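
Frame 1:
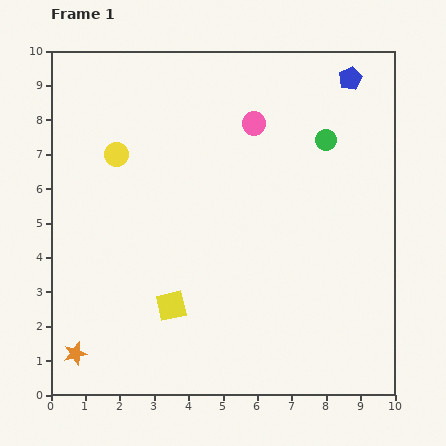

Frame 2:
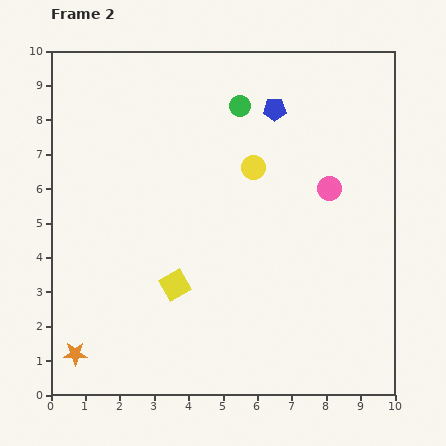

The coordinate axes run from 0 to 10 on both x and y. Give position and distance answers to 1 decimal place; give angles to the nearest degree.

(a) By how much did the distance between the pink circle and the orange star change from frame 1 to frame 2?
+0.3

Distance in frame 1: 8.5. Distance in frame 2: 8.8.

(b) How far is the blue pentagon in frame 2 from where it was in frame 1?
2.4

The blue pentagon moved from (8.7, 9.2) to (6.5, 8.3), a distance of √(2.2² + 0.9²) ≈ 2.4.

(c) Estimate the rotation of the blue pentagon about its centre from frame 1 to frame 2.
27° clockwise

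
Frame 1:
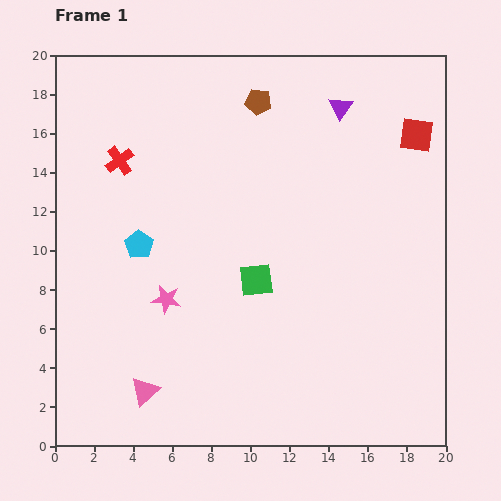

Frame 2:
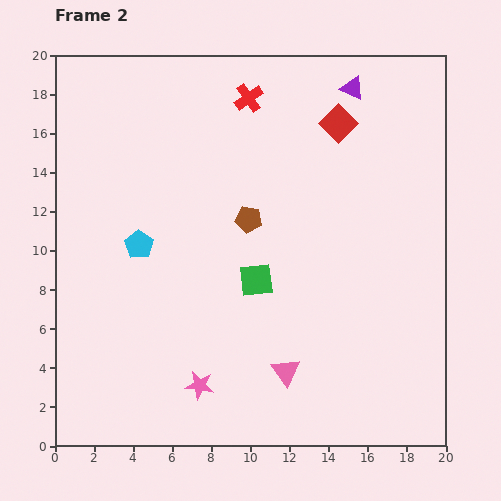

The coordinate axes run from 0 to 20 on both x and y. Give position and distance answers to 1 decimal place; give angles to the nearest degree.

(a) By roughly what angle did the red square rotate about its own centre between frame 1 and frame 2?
38° clockwise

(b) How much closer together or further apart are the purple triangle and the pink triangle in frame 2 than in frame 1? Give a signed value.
-2.7

Distance in frame 1: 17.6. Distance in frame 2: 14.9.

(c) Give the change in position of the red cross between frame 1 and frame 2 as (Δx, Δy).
(6.6, 3.2)

The red cross was at (3.3, 14.6) in frame 1 and (9.9, 17.8) in frame 2.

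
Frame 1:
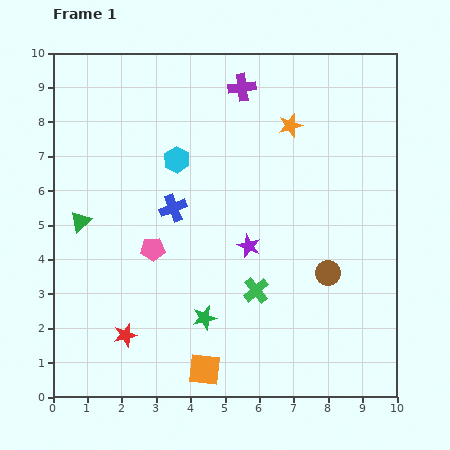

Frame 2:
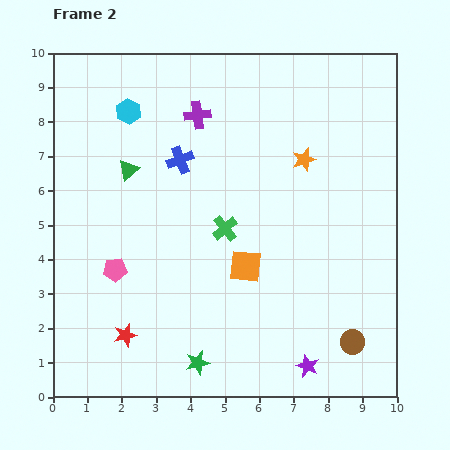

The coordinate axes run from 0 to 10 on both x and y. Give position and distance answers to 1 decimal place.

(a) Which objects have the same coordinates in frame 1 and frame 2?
the red star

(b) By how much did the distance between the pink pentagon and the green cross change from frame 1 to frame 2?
+0.2

Distance in frame 1: 3.2. Distance in frame 2: 3.4.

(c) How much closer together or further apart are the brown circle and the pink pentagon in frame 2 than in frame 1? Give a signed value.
+2.1

Distance in frame 1: 5.1. Distance in frame 2: 7.2.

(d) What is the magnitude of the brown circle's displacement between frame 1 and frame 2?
2.1

The brown circle moved from (8.0, 3.6) to (8.7, 1.6), a distance of √(0.7² + 2.0²) ≈ 2.1.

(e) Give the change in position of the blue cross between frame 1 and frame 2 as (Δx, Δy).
(0.2, 1.4)

The blue cross was at (3.5, 5.5) in frame 1 and (3.7, 6.9) in frame 2.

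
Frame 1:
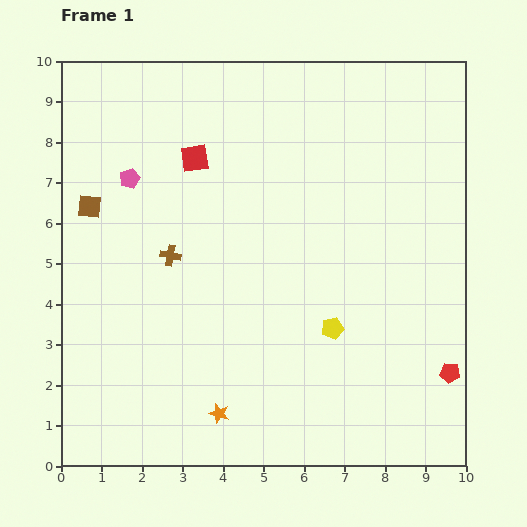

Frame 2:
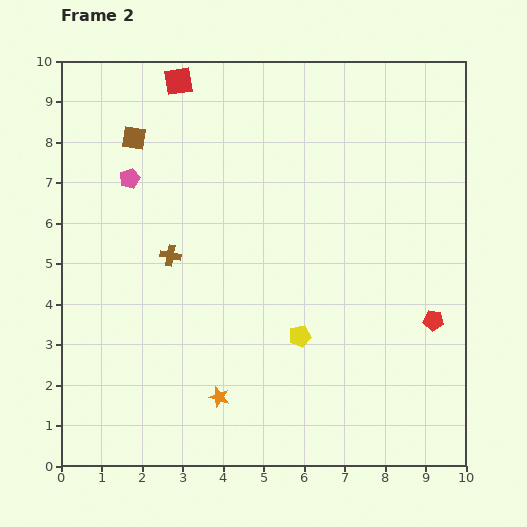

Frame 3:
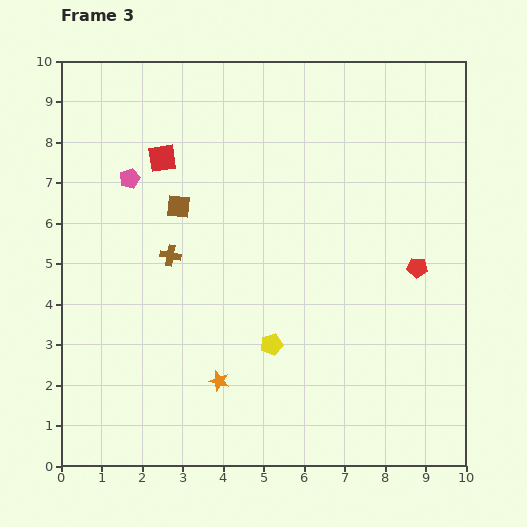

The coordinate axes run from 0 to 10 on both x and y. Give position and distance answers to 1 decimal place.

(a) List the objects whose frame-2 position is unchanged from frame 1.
the brown cross, the pink pentagon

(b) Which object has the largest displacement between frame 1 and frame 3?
the red pentagon

(moved 2.7; next 2.2)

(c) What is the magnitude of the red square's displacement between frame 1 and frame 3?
0.8

The red square moved from (3.3, 7.6) to (2.5, 7.6), a distance of √(0.8² + 0.0²) ≈ 0.8.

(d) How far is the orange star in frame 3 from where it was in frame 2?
0.4

The orange star moved from (3.9, 1.7) to (3.9, 2.1), a distance of √(0.0² + 0.4²) ≈ 0.4.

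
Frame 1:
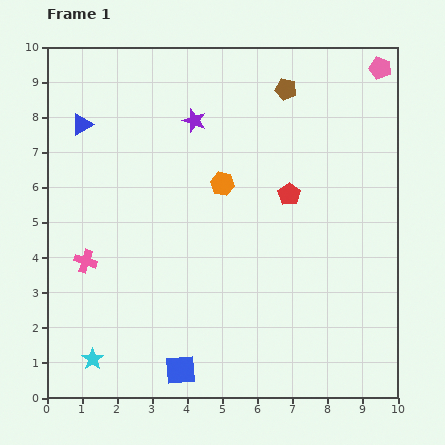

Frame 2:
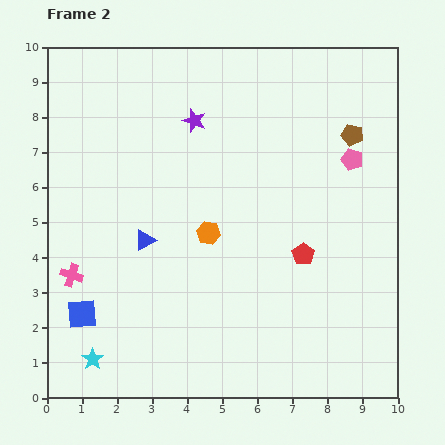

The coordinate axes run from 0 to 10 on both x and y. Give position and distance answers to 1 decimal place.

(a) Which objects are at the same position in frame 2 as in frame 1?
the purple star, the cyan star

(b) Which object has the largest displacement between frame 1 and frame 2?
the blue triangle

(moved 3.8; next 3.2)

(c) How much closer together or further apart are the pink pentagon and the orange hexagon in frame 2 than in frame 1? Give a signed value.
-1.0

Distance in frame 1: 5.6. Distance in frame 2: 4.6.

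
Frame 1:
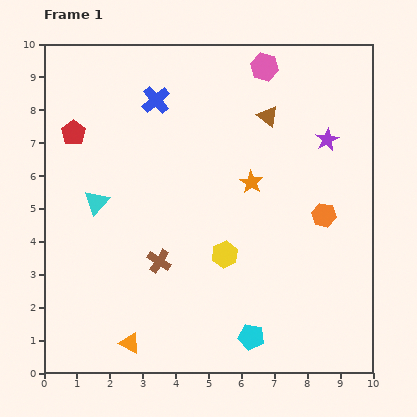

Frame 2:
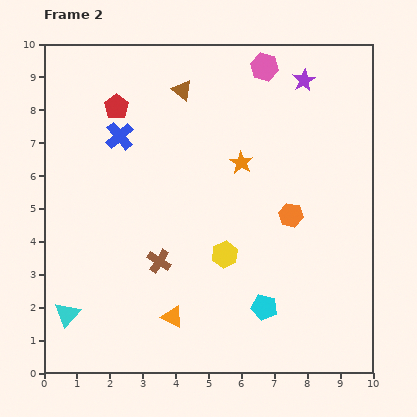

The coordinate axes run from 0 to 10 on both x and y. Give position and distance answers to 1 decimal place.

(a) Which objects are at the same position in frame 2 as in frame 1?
the pink hexagon, the brown cross, the yellow hexagon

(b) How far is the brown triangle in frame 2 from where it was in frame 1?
2.7

The brown triangle moved from (6.8, 7.8) to (4.2, 8.6), a distance of √(2.6² + 0.8²) ≈ 2.7.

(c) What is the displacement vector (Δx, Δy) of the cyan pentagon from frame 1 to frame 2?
(0.4, 0.9)

The cyan pentagon was at (6.3, 1.1) in frame 1 and (6.7, 2.0) in frame 2.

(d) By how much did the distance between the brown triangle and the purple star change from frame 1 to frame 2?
+1.8

Distance in frame 1: 1.9. Distance in frame 2: 3.7.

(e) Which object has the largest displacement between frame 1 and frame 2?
the cyan triangle

(moved 3.5; next 2.7)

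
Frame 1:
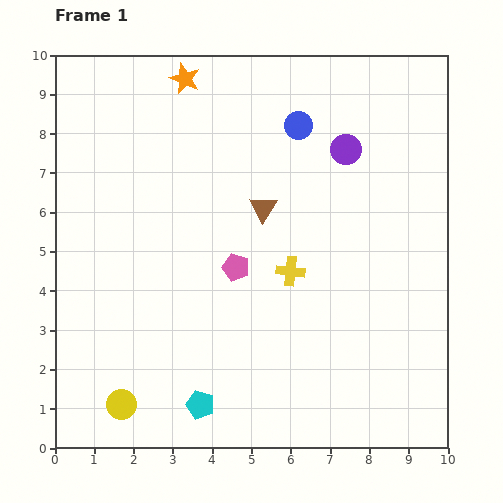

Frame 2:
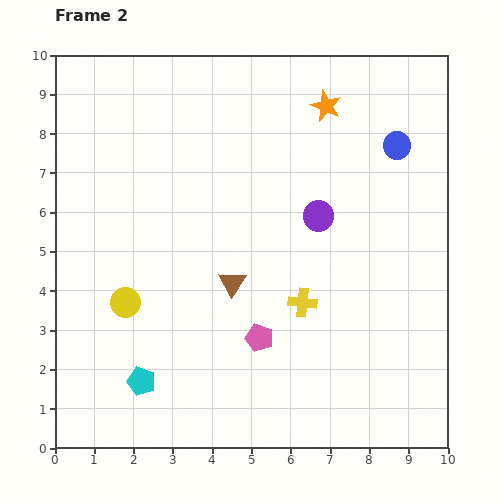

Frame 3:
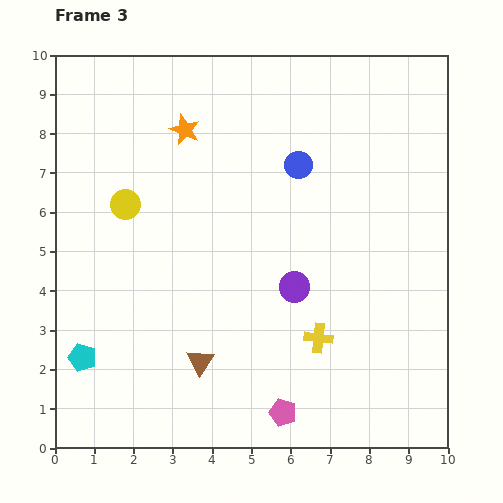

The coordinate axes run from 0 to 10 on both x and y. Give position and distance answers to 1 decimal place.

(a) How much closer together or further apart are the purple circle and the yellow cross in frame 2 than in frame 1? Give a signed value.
-1.2

Distance in frame 1: 3.4. Distance in frame 2: 2.2.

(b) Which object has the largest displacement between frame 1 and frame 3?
the yellow circle

(moved 5.1; next 4.2)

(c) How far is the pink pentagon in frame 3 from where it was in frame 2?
2.0

The pink pentagon moved from (5.2, 2.8) to (5.8, 0.9), a distance of √(0.6² + 1.9²) ≈ 2.0.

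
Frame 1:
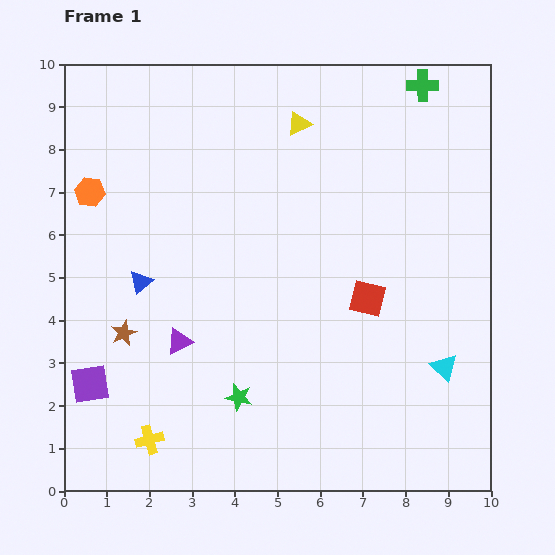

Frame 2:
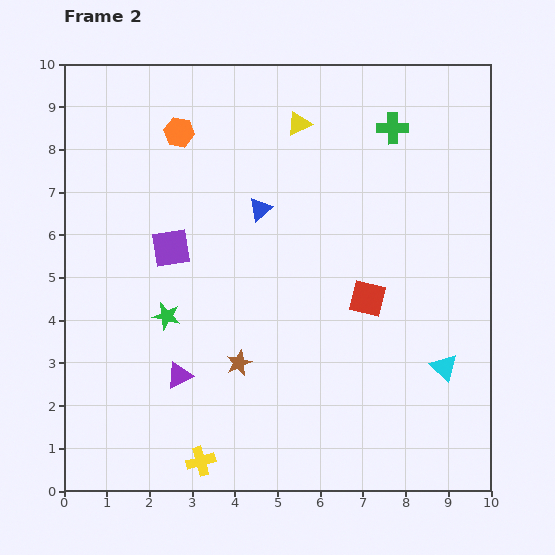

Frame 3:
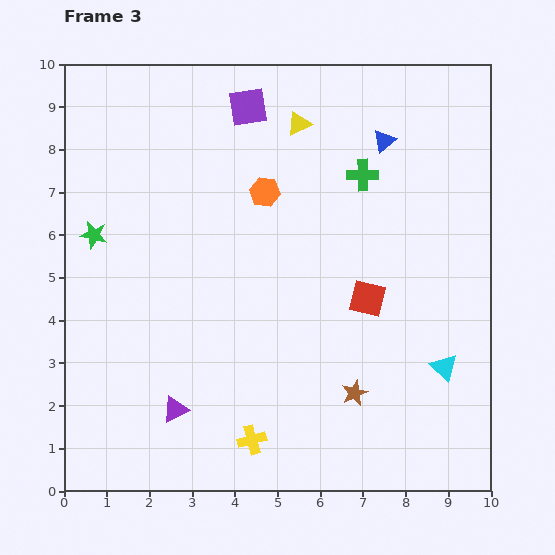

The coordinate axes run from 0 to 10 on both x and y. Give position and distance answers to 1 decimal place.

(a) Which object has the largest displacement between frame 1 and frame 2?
the purple square

(moved 3.7; next 3.3)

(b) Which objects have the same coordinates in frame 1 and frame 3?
the red square, the cyan triangle, the yellow triangle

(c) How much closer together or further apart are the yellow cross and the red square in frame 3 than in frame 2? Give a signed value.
-1.1

Distance in frame 2: 5.4. Distance in frame 3: 4.3.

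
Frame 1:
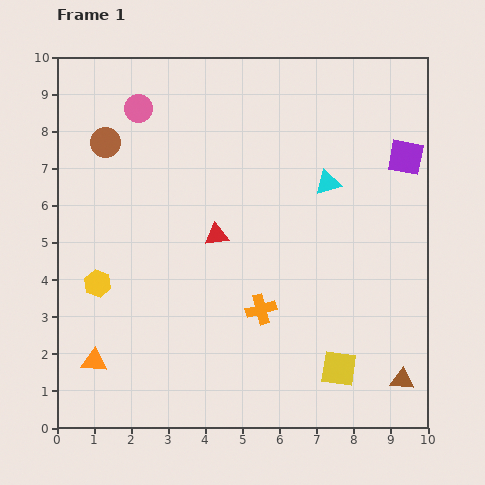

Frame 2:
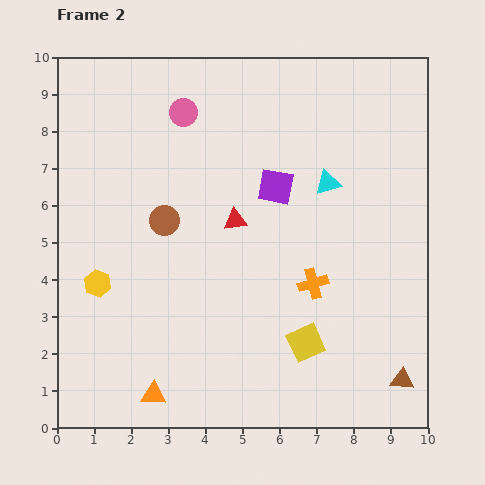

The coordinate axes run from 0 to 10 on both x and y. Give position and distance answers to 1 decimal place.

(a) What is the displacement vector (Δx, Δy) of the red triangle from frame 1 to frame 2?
(0.5, 0.4)

The red triangle was at (4.3, 5.2) in frame 1 and (4.8, 5.6) in frame 2.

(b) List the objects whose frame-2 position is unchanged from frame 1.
the cyan triangle, the brown triangle, the yellow hexagon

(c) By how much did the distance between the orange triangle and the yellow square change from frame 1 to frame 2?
-2.3

Distance in frame 1: 6.6. Distance in frame 2: 4.3.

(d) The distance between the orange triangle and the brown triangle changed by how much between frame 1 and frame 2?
-1.6

Distance in frame 1: 8.3. Distance in frame 2: 6.7.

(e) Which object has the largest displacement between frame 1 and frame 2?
the purple square

(moved 3.6; next 2.6)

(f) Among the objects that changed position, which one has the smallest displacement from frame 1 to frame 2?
the red triangle

(moved 0.6)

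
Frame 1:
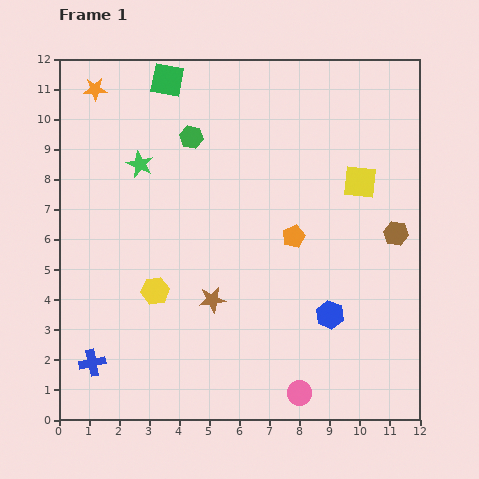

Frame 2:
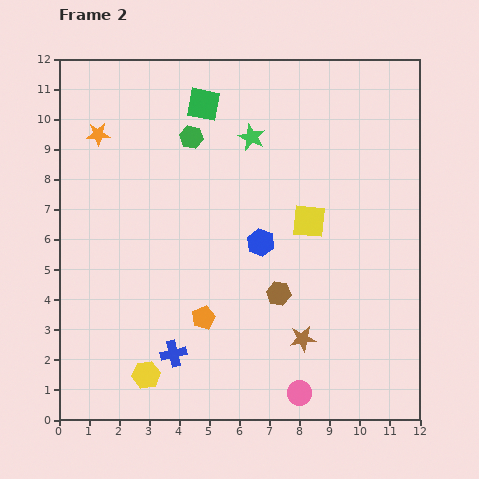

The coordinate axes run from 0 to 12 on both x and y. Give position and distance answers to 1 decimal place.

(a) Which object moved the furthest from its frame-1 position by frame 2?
the brown hexagon

(moved 4.4; next 4.0)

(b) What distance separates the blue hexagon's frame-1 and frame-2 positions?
3.3

The blue hexagon moved from (9.0, 3.5) to (6.7, 5.9), a distance of √(2.3² + 2.4²) ≈ 3.3.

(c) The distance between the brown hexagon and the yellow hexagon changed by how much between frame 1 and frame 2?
-3.0

Distance in frame 1: 8.2. Distance in frame 2: 5.2.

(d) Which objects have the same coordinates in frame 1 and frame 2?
the green hexagon, the pink circle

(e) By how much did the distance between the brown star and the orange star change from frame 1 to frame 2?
+1.6

Distance in frame 1: 8.0. Distance in frame 2: 9.6.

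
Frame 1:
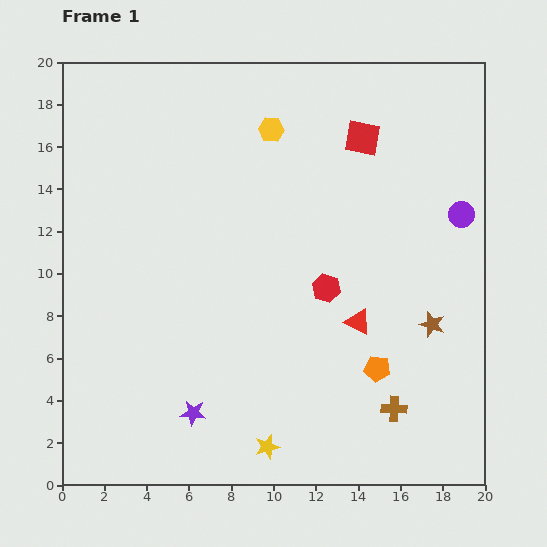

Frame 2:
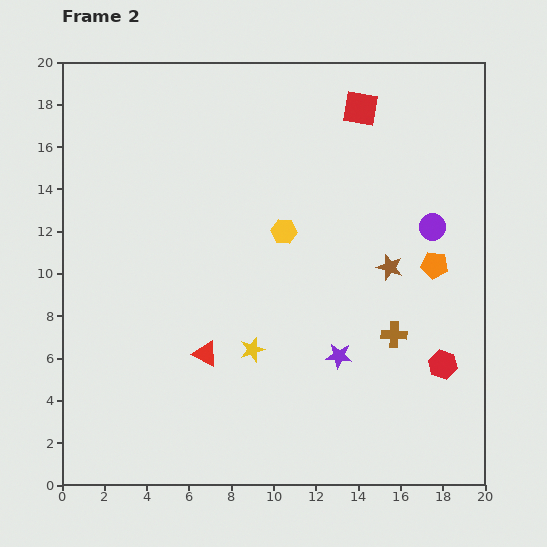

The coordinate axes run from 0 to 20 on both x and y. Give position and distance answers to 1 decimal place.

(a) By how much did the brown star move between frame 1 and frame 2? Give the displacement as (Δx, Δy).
(-2.0, 2.7)

The brown star was at (17.5, 7.6) in frame 1 and (15.5, 10.3) in frame 2.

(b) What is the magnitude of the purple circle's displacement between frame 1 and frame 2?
1.5

The purple circle moved from (18.9, 12.8) to (17.5, 12.2), a distance of √(1.4² + 0.6²) ≈ 1.5.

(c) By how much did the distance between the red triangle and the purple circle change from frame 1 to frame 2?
+5.2

Distance in frame 1: 7.1. Distance in frame 2: 12.3.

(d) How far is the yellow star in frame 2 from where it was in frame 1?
4.7

The yellow star moved from (9.7, 1.8) to (9.0, 6.4), a distance of √(0.7² + 4.6²) ≈ 4.7.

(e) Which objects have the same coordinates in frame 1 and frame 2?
none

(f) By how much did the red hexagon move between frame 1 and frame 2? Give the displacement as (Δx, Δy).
(5.5, -3.6)

The red hexagon was at (12.5, 9.3) in frame 1 and (18.0, 5.7) in frame 2.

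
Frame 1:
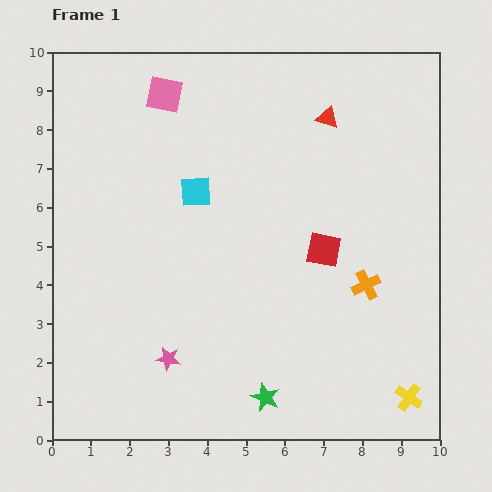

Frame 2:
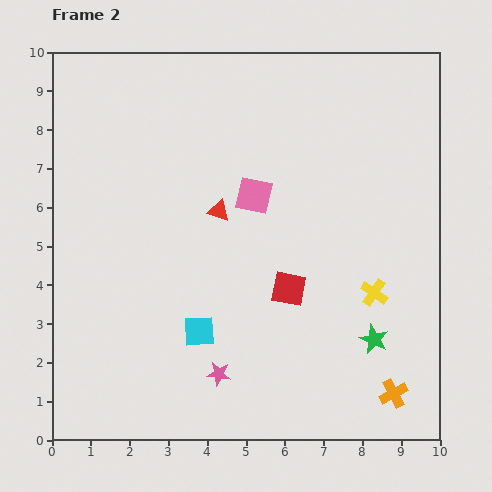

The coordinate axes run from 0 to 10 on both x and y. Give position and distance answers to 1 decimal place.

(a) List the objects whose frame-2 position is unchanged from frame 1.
none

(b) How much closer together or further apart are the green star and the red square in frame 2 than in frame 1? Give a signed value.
-1.5

Distance in frame 1: 4.1. Distance in frame 2: 2.6.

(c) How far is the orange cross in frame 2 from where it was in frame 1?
2.9

The orange cross moved from (8.1, 4.0) to (8.8, 1.2), a distance of √(0.7² + 2.8²) ≈ 2.9.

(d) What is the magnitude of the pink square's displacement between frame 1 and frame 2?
3.5

The pink square moved from (2.9, 8.9) to (5.2, 6.3), a distance of √(2.3² + 2.6²) ≈ 3.5.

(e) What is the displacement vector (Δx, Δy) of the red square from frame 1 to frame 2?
(-0.9, -1.0)

The red square was at (7.0, 4.9) in frame 1 and (6.1, 3.9) in frame 2.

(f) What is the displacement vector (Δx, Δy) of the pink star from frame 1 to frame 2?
(1.3, -0.4)

The pink star was at (3.0, 2.1) in frame 1 and (4.3, 1.7) in frame 2.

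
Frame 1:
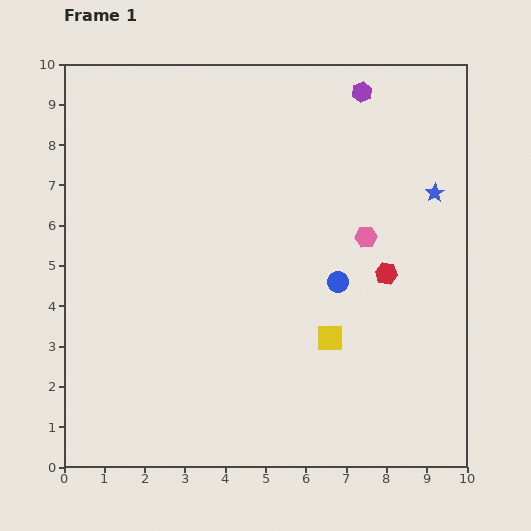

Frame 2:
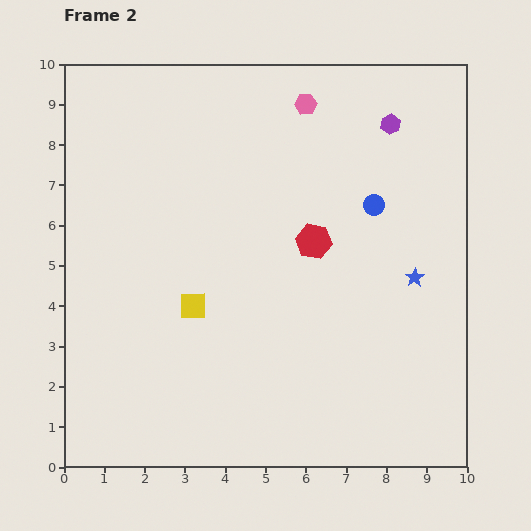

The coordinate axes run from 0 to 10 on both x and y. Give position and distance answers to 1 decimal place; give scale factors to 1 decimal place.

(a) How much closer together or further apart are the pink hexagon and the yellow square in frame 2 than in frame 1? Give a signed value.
+3.0

Distance in frame 1: 2.7. Distance in frame 2: 5.7.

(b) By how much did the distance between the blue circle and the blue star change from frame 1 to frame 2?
-1.2

Distance in frame 1: 3.3. Distance in frame 2: 2.1.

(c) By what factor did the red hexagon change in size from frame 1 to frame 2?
1.6×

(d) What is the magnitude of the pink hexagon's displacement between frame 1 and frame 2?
3.6

The pink hexagon moved from (7.5, 5.7) to (6.0, 9.0), a distance of √(1.5² + 3.3²) ≈ 3.6.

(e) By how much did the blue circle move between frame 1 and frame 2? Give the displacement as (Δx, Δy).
(0.9, 1.9)

The blue circle was at (6.8, 4.6) in frame 1 and (7.7, 6.5) in frame 2.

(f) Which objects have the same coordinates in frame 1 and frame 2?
none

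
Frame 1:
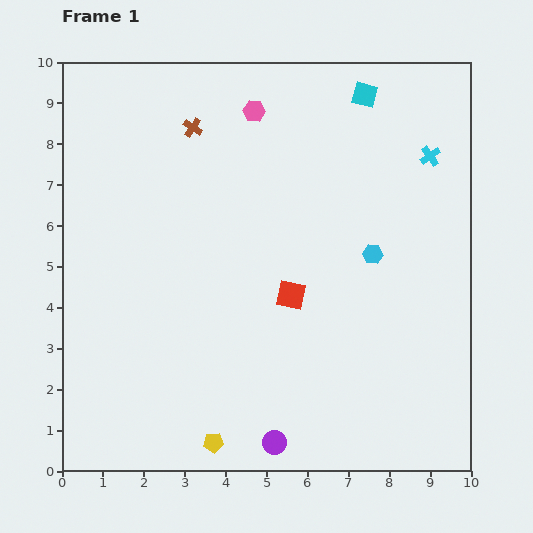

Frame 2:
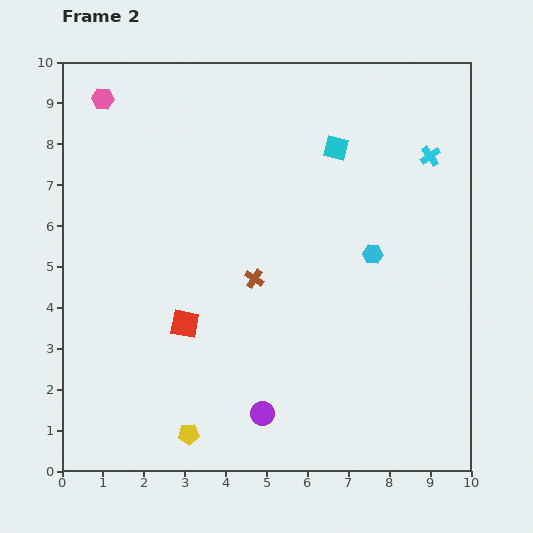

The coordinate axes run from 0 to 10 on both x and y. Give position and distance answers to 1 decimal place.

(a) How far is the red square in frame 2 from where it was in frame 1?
2.7

The red square moved from (5.6, 4.3) to (3.0, 3.6), a distance of √(2.6² + 0.7²) ≈ 2.7.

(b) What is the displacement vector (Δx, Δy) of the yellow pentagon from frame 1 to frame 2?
(-0.6, 0.2)

The yellow pentagon was at (3.7, 0.7) in frame 1 and (3.1, 0.9) in frame 2.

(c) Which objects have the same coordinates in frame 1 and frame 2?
the cyan cross, the cyan hexagon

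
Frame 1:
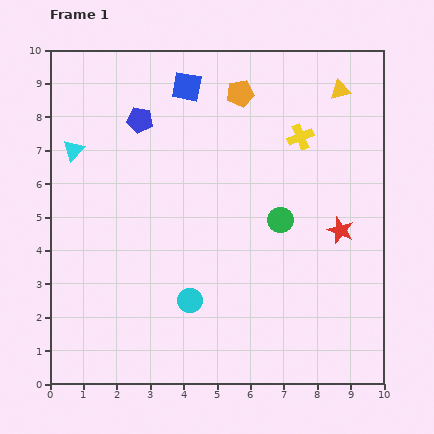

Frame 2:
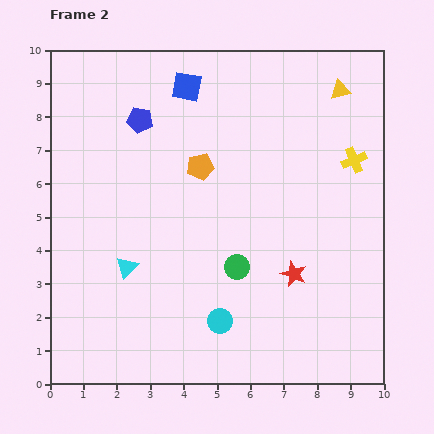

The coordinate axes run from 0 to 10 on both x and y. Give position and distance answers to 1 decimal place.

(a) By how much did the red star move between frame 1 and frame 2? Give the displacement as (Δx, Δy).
(-1.4, -1.3)

The red star was at (8.7, 4.6) in frame 1 and (7.3, 3.3) in frame 2.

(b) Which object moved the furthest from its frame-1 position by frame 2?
the cyan triangle

(moved 3.8; next 2.5)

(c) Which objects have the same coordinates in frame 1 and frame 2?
the blue pentagon, the blue square, the yellow triangle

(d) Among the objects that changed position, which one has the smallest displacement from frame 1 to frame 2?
the cyan circle

(moved 1.1)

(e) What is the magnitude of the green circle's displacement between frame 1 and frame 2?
1.9

The green circle moved from (6.9, 4.9) to (5.6, 3.5), a distance of √(1.3² + 1.4²) ≈ 1.9.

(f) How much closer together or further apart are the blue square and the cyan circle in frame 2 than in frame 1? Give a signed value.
+0.7

Distance in frame 1: 6.4. Distance in frame 2: 7.1.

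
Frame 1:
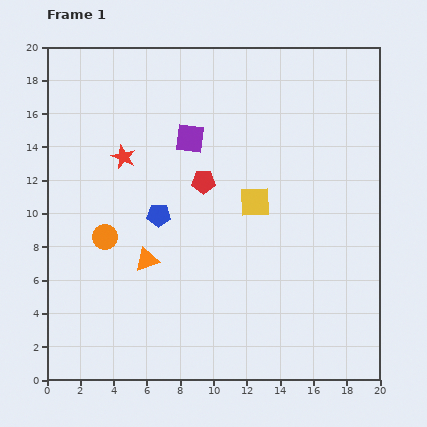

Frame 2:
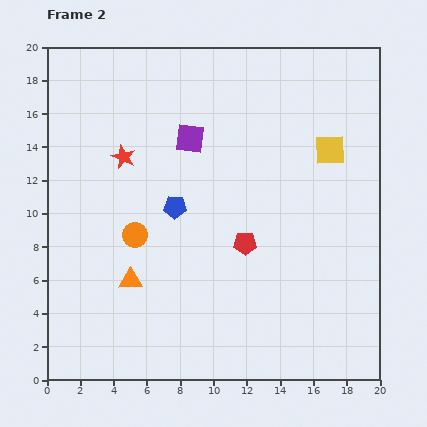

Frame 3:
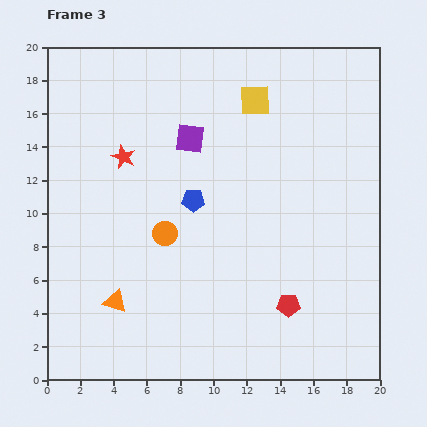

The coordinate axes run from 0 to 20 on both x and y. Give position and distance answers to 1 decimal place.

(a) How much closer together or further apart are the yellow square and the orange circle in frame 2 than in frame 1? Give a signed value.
+3.6

Distance in frame 1: 9.2. Distance in frame 2: 12.8.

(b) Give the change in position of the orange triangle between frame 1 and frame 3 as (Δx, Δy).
(-1.9, -2.5)

The orange triangle was at (6.0, 7.2) in frame 1 and (4.1, 4.7) in frame 3.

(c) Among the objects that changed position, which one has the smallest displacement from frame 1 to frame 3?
the blue pentagon

(moved 2.3)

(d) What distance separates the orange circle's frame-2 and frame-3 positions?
1.8

The orange circle moved from (5.3, 8.7) to (7.1, 8.8), a distance of √(1.8² + 0.1²) ≈ 1.8.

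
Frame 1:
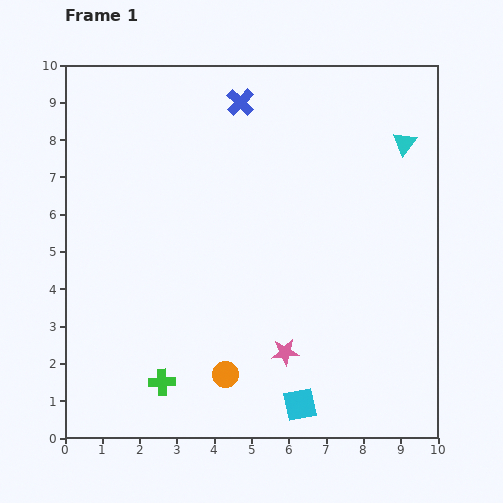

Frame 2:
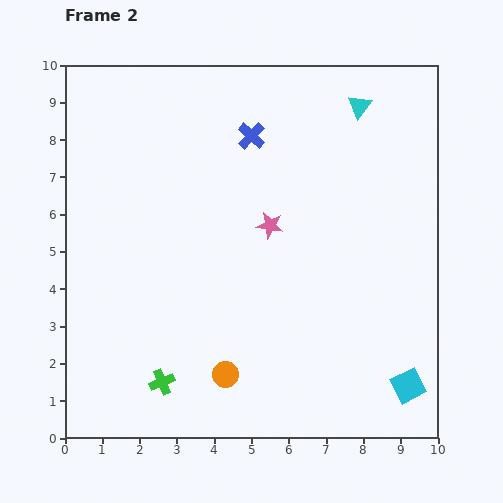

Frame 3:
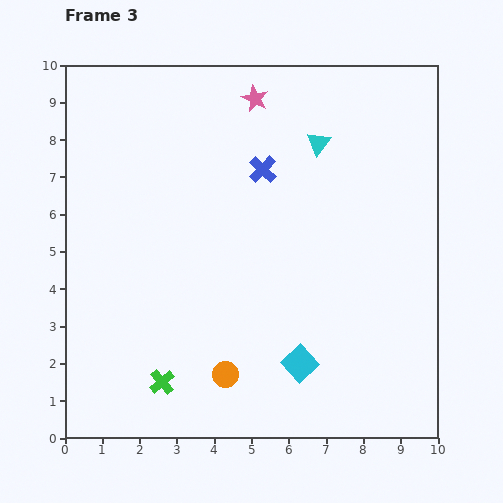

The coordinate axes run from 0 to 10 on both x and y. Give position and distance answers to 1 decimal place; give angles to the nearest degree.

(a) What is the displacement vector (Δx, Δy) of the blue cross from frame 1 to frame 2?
(0.3, -0.9)

The blue cross was at (4.7, 9.0) in frame 1 and (5.0, 8.1) in frame 2.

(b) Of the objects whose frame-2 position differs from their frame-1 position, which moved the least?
the blue cross

(moved 0.9)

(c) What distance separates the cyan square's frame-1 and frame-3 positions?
1.1

The cyan square moved from (6.3, 0.9) to (6.3, 2.0), a distance of √(0.0² + 1.1²) ≈ 1.1.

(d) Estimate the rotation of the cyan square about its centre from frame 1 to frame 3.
31° counter-clockwise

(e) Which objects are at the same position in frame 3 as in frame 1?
the orange circle, the green cross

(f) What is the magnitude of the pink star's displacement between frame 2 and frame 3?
3.4

The pink star moved from (5.5, 5.7) to (5.1, 9.1), a distance of √(0.4² + 3.4²) ≈ 3.4.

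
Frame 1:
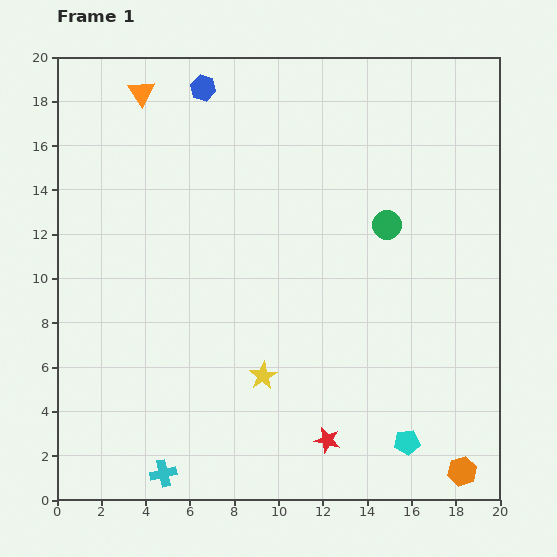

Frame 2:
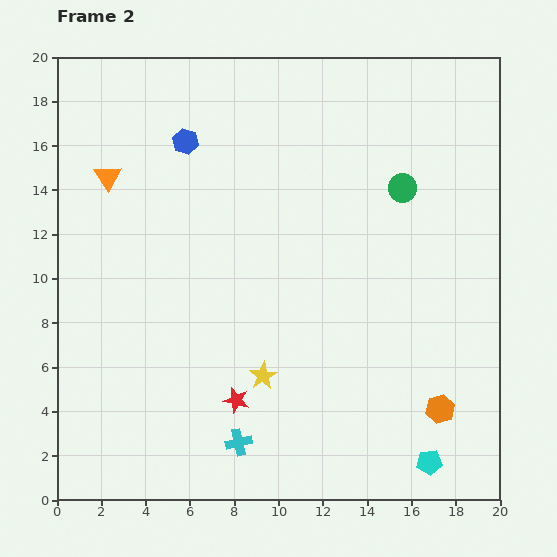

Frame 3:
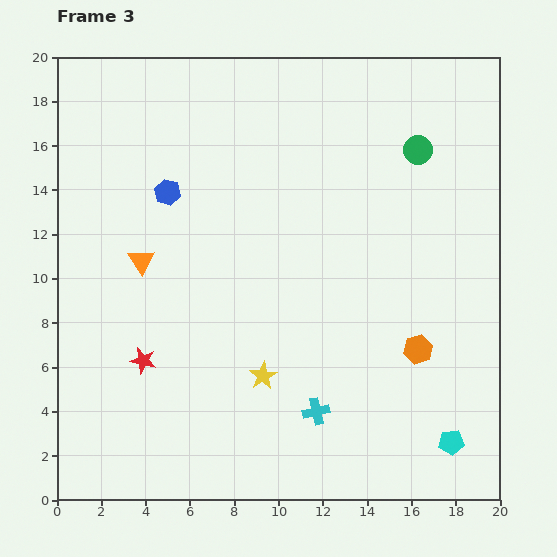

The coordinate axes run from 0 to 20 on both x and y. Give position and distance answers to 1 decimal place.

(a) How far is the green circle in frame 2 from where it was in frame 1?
1.8

The green circle moved from (14.9, 12.4) to (15.6, 14.1), a distance of √(0.7² + 1.7²) ≈ 1.8.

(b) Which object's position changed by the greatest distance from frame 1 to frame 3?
the red star

(moved 9.0; next 7.6)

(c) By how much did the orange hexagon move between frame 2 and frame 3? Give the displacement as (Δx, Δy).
(-1.0, 2.7)

The orange hexagon was at (17.3, 4.1) in frame 2 and (16.3, 6.8) in frame 3.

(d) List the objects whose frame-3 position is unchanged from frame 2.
the yellow star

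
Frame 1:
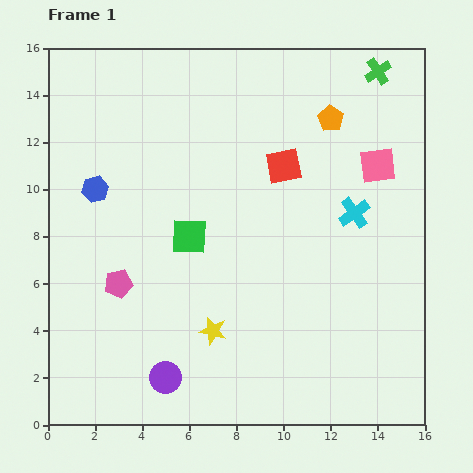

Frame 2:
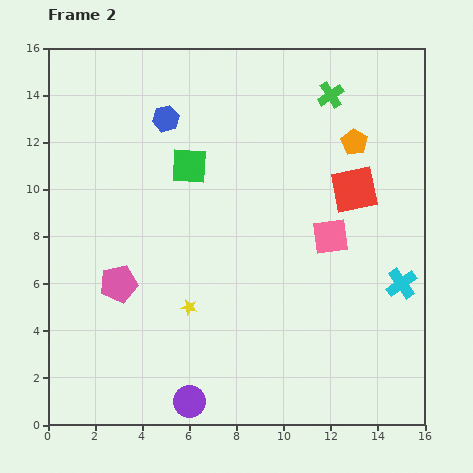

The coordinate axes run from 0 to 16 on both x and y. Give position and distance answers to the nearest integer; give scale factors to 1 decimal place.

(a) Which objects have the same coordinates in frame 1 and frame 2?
the pink pentagon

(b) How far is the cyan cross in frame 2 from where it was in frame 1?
4

The cyan cross moved from (13, 9) to (15, 6), a distance of √(2² + 3²) ≈ 4.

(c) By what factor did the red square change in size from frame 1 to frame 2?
1.3×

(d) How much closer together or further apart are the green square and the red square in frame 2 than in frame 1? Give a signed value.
+2

Distance in frame 1: 5. Distance in frame 2: 7.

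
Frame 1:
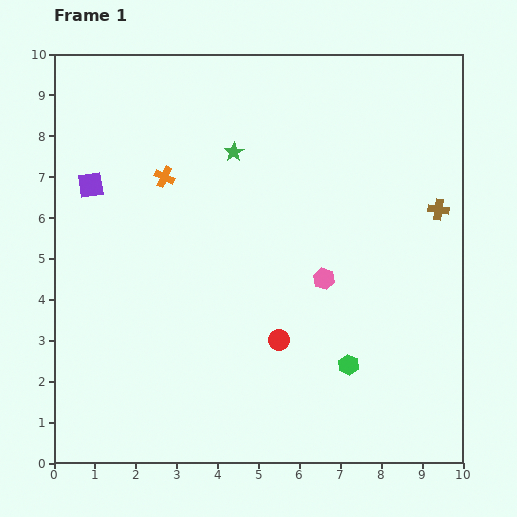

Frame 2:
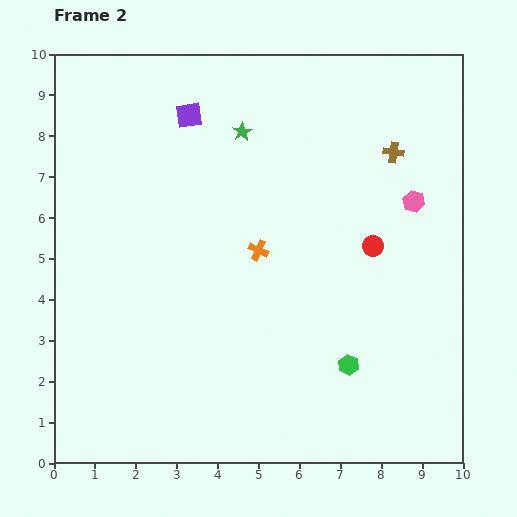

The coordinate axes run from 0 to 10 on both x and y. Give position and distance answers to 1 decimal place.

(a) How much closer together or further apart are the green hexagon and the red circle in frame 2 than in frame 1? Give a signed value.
+1.2

Distance in frame 1: 1.8. Distance in frame 2: 3.0.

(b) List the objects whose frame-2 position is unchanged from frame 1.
the green hexagon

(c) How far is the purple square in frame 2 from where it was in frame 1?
2.9

The purple square moved from (0.9, 6.8) to (3.3, 8.5), a distance of √(2.4² + 1.7²) ≈ 2.9.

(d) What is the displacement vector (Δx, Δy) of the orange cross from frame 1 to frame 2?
(2.3, -1.8)

The orange cross was at (2.7, 7.0) in frame 1 and (5.0, 5.2) in frame 2.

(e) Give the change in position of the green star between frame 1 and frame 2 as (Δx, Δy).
(0.2, 0.5)

The green star was at (4.4, 7.6) in frame 1 and (4.6, 8.1) in frame 2.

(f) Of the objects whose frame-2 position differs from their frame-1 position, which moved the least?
the green star

(moved 0.5)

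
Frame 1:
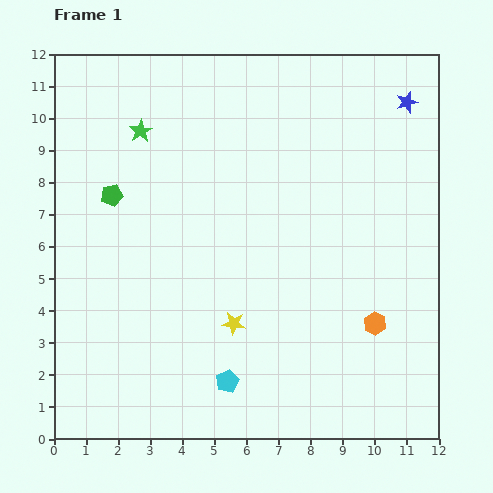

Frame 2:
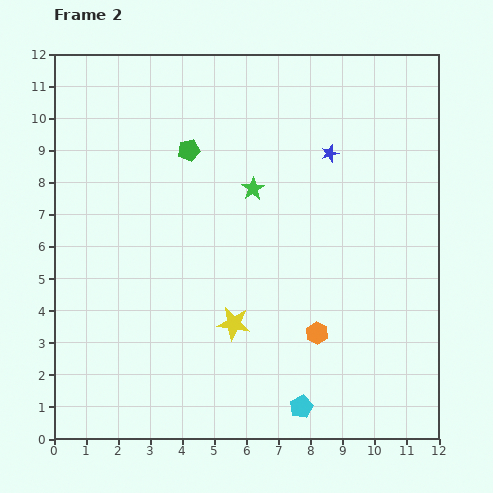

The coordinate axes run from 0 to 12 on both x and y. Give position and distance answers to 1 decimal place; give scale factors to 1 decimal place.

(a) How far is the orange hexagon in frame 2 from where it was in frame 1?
1.8

The orange hexagon moved from (10.0, 3.6) to (8.2, 3.3), a distance of √(1.8² + 0.3²) ≈ 1.8.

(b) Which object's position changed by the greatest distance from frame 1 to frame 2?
the green star

(moved 3.9; next 2.9)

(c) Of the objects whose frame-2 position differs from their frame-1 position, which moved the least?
the orange hexagon

(moved 1.8)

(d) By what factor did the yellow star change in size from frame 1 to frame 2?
1.4×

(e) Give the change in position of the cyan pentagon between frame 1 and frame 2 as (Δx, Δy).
(2.3, -0.8)

The cyan pentagon was at (5.4, 1.8) in frame 1 and (7.7, 1.0) in frame 2.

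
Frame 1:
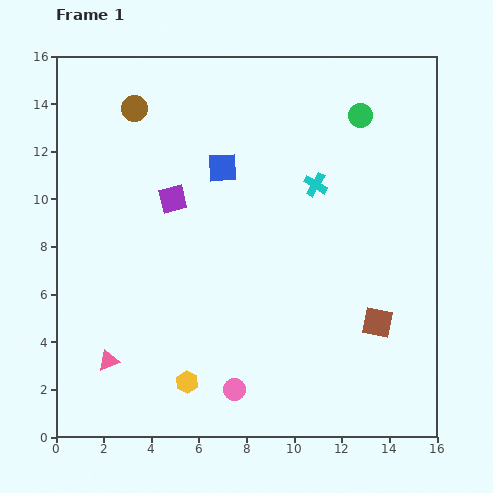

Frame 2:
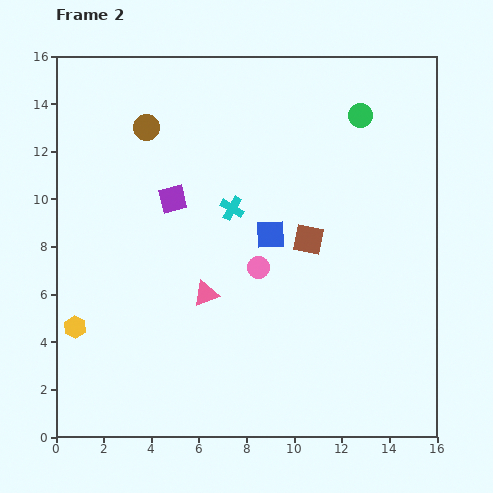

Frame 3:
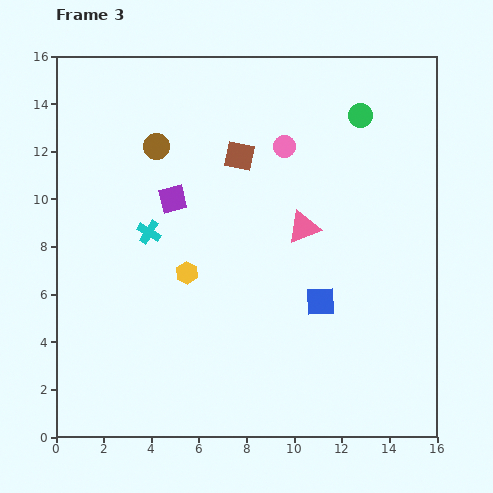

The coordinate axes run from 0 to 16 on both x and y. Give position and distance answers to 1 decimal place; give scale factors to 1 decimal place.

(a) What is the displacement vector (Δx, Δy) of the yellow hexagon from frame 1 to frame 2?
(-4.7, 2.3)

The yellow hexagon was at (5.5, 2.3) in frame 1 and (0.8, 4.6) in frame 2.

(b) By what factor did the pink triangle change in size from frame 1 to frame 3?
1.6×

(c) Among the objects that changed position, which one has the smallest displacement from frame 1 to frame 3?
the brown circle

(moved 1.8)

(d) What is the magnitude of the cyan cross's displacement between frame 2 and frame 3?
3.6

The cyan cross moved from (7.4, 9.6) to (3.9, 8.6), a distance of √(3.5² + 1.0²) ≈ 3.6.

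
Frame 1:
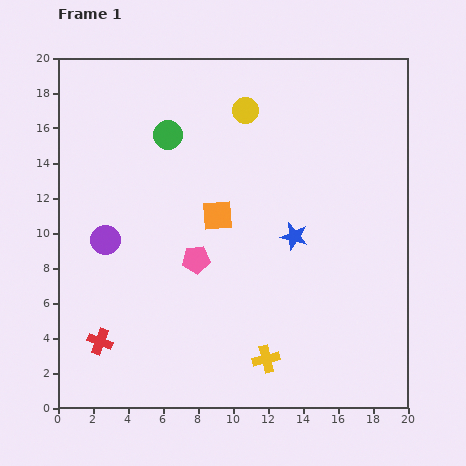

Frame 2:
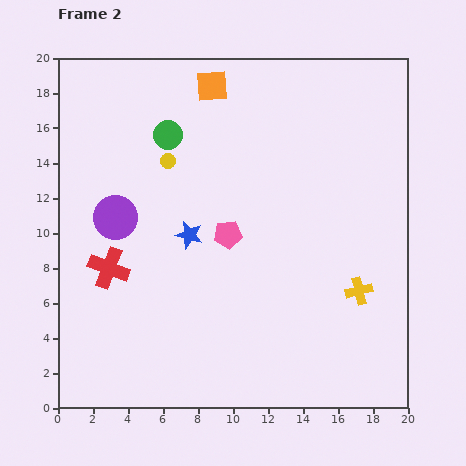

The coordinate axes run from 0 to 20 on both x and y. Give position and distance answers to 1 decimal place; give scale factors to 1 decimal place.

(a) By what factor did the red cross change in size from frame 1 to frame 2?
1.6×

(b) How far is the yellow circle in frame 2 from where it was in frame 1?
5.3

The yellow circle moved from (10.7, 17.0) to (6.3, 14.1), a distance of √(4.4² + 2.9²) ≈ 5.3.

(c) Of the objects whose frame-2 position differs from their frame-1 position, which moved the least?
the purple circle

(moved 1.4)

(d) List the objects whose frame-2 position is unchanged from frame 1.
the green circle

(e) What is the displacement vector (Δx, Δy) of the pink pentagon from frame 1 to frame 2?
(1.8, 1.4)

The pink pentagon was at (7.9, 8.5) in frame 1 and (9.7, 9.9) in frame 2.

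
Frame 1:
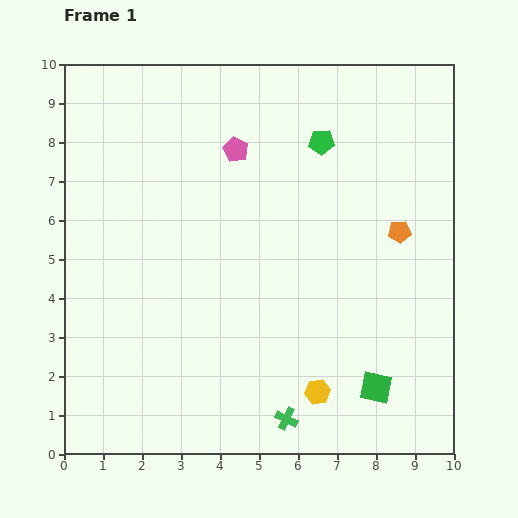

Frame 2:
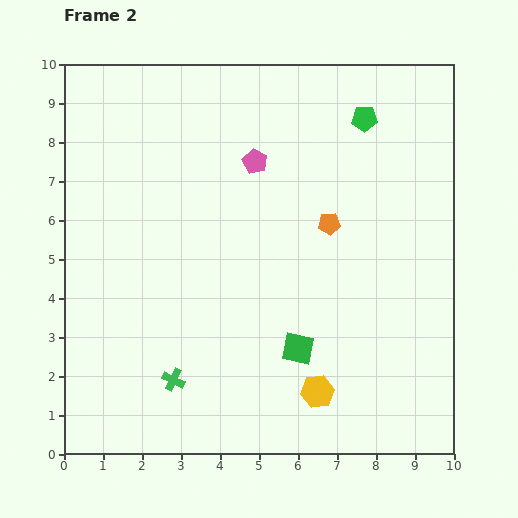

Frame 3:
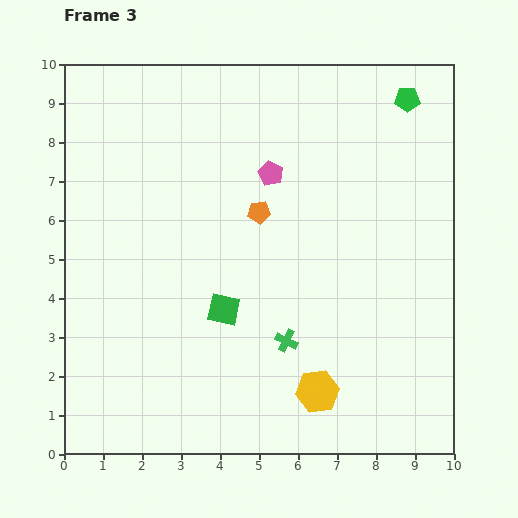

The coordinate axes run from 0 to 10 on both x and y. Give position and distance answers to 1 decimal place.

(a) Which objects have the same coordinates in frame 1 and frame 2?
the yellow hexagon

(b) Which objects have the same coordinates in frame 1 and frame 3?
the yellow hexagon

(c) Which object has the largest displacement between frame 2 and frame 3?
the green cross

(moved 3.1; next 2.1)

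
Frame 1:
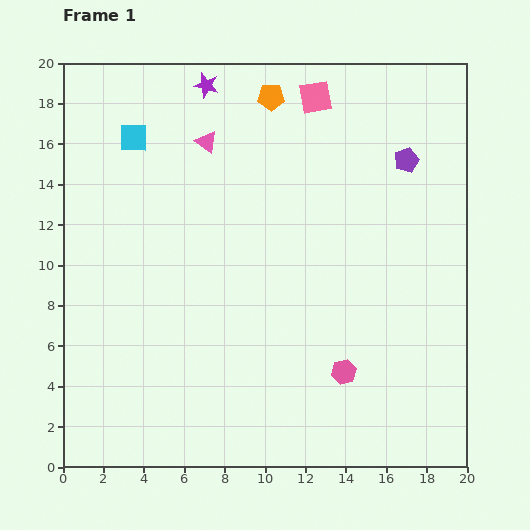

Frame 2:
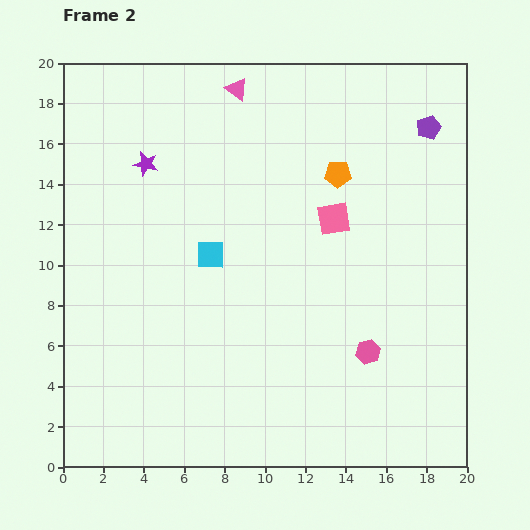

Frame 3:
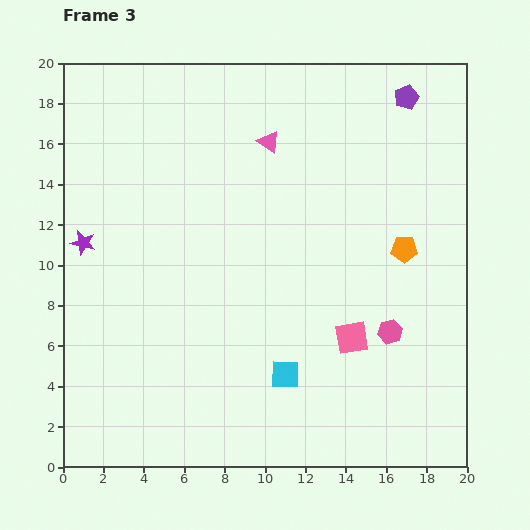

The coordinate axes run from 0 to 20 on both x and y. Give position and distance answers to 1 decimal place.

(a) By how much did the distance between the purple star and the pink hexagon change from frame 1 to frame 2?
-1.3

Distance in frame 1: 15.7. Distance in frame 2: 14.4.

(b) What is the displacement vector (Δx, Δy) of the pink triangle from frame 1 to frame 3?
(3.1, 0.0)

The pink triangle was at (7.1, 16.1) in frame 1 and (10.2, 16.1) in frame 3.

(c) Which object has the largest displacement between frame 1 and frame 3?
the cyan square

(moved 13.9; next 12.0)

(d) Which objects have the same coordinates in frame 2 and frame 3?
none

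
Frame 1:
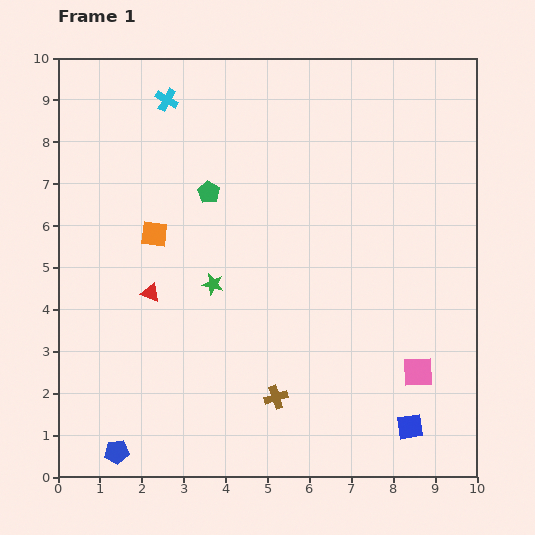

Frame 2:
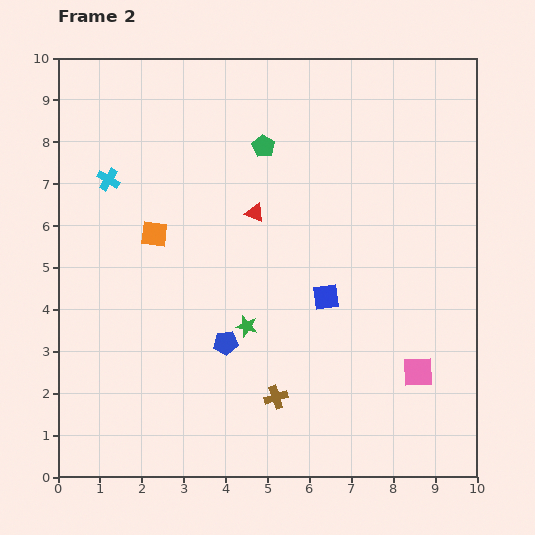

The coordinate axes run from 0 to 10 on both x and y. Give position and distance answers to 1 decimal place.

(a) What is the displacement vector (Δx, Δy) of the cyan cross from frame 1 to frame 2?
(-1.4, -1.9)

The cyan cross was at (2.6, 9.0) in frame 1 and (1.2, 7.1) in frame 2.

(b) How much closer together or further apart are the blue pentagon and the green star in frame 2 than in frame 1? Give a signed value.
-4.0

Distance in frame 1: 4.6. Distance in frame 2: 0.6.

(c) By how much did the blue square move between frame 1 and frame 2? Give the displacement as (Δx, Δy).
(-2.0, 3.1)

The blue square was at (8.4, 1.2) in frame 1 and (6.4, 4.3) in frame 2.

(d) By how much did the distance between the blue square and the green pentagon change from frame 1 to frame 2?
-3.5

Distance in frame 1: 7.4. Distance in frame 2: 3.9.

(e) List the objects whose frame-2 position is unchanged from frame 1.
the orange square, the pink square, the brown cross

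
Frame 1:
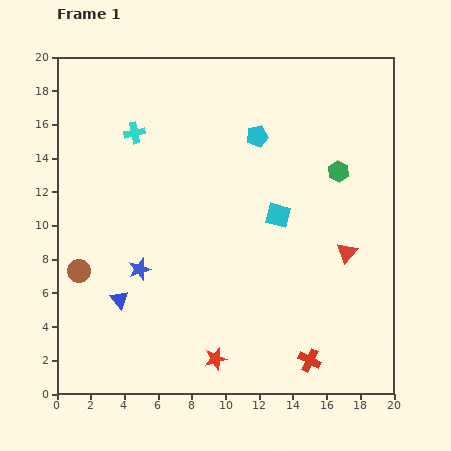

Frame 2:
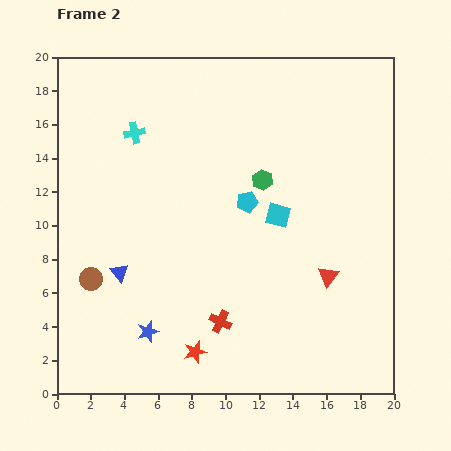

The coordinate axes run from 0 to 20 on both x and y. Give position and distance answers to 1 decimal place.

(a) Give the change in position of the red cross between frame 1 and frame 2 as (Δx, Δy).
(-5.3, 2.3)

The red cross was at (15.0, 2.0) in frame 1 and (9.7, 4.3) in frame 2.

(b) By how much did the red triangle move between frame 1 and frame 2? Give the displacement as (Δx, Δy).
(-1.1, -1.4)

The red triangle was at (17.2, 8.4) in frame 1 and (16.1, 7.0) in frame 2.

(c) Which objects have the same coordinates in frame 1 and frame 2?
the cyan square, the cyan cross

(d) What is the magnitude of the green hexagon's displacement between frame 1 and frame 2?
4.5

The green hexagon moved from (16.7, 13.2) to (12.2, 12.7), a distance of √(4.5² + 0.5²) ≈ 4.5.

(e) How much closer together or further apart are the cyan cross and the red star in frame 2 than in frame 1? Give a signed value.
-0.7

Distance in frame 1: 14.2. Distance in frame 2: 13.5.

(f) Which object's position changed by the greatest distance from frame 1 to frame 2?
the red cross

(moved 5.8; next 4.5)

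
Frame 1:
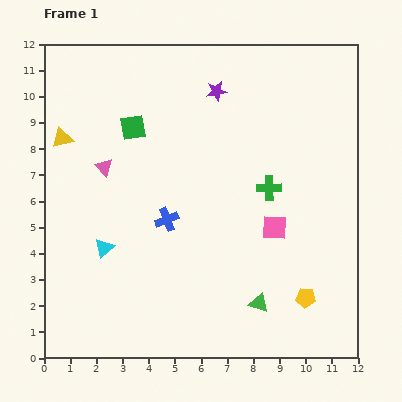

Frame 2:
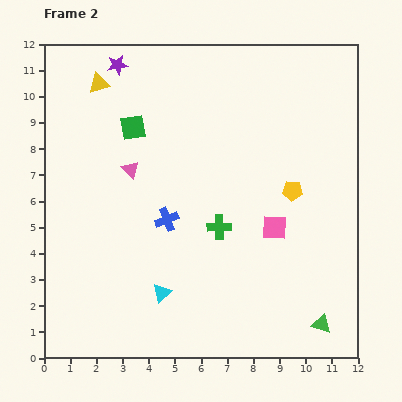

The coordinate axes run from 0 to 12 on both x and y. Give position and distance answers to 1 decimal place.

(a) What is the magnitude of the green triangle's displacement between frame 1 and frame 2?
2.5

The green triangle moved from (8.2, 2.1) to (10.6, 1.3), a distance of √(2.4² + 0.8²) ≈ 2.5.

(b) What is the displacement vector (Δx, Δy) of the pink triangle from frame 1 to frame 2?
(1.0, -0.1)

The pink triangle was at (2.3, 7.3) in frame 1 and (3.3, 7.2) in frame 2.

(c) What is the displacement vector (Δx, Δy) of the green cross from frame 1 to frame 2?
(-1.9, -1.5)

The green cross was at (8.6, 6.5) in frame 1 and (6.7, 5.0) in frame 2.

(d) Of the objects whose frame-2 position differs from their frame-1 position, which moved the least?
the pink triangle

(moved 1.0)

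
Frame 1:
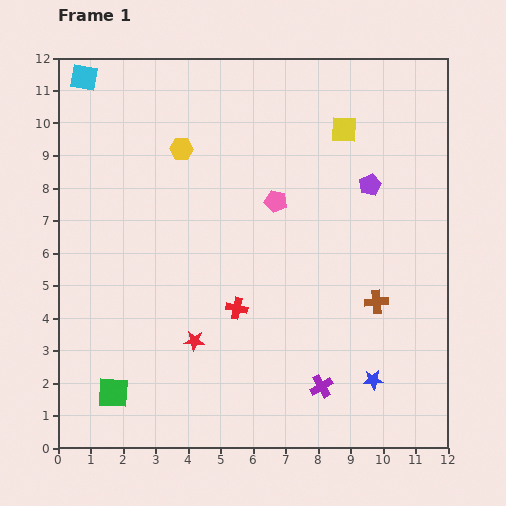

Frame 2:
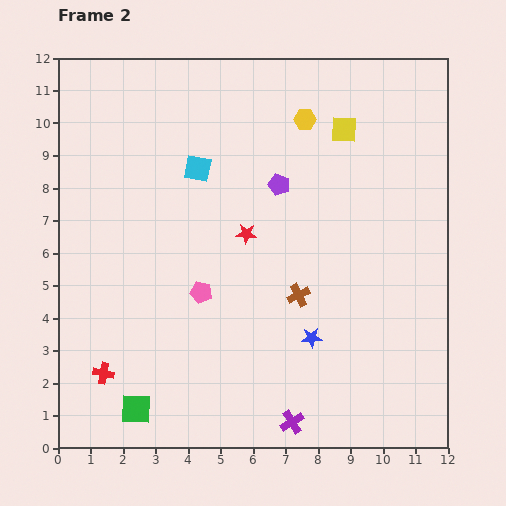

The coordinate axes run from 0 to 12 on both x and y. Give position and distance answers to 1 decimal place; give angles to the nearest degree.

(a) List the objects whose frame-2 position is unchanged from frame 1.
the yellow square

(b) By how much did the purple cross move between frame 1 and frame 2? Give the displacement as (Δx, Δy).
(-0.9, -1.1)

The purple cross was at (8.1, 1.9) in frame 1 and (7.2, 0.8) in frame 2.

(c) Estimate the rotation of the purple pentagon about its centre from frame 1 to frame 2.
27° counter-clockwise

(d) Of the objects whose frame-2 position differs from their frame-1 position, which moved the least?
the green square

(moved 0.9)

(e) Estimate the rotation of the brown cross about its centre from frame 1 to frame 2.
21° counter-clockwise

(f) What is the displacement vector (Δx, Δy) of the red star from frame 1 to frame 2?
(1.6, 3.3)

The red star was at (4.2, 3.3) in frame 1 and (5.8, 6.6) in frame 2.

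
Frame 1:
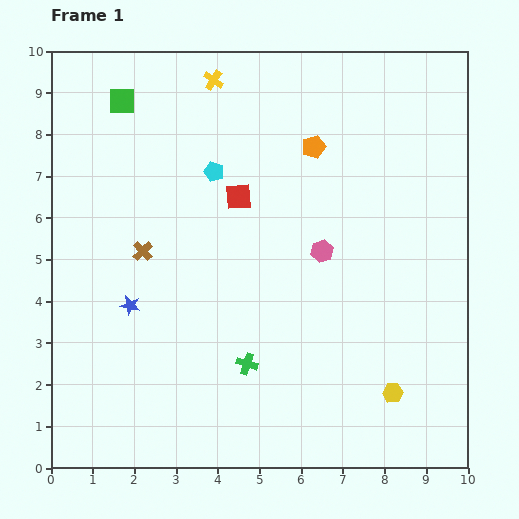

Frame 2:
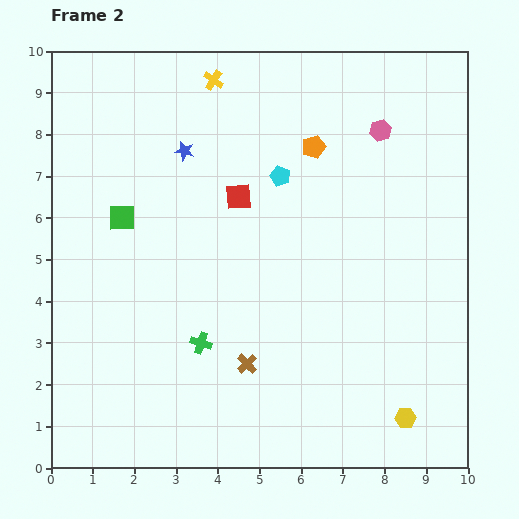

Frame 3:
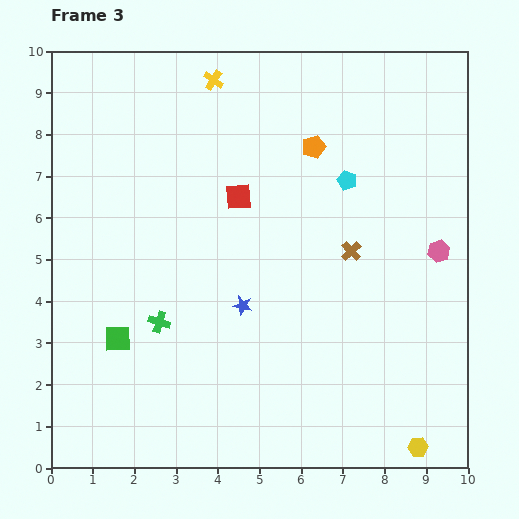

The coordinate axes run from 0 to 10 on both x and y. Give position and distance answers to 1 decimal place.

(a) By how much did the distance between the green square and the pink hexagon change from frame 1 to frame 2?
+0.5

Distance in frame 1: 6.0. Distance in frame 2: 6.5.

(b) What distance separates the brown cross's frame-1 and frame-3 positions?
5.0

The brown cross moved from (2.2, 5.2) to (7.2, 5.2), a distance of √(5.0² + 0.0²) ≈ 5.0.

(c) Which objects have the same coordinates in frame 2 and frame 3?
the yellow cross, the red square, the orange pentagon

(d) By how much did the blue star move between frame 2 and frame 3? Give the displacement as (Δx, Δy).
(1.4, -3.7)

The blue star was at (3.2, 7.6) in frame 2 and (4.6, 3.9) in frame 3.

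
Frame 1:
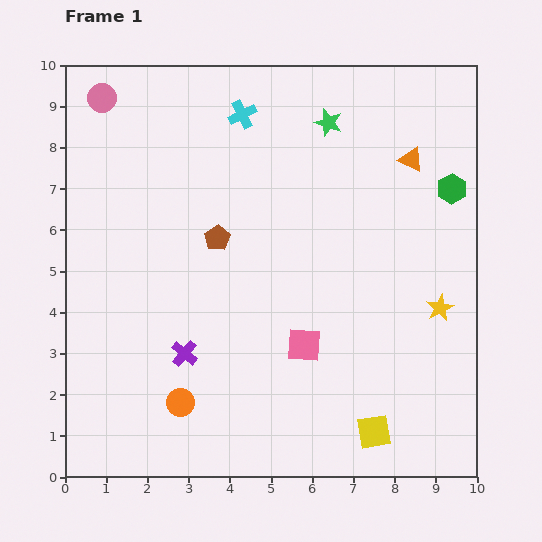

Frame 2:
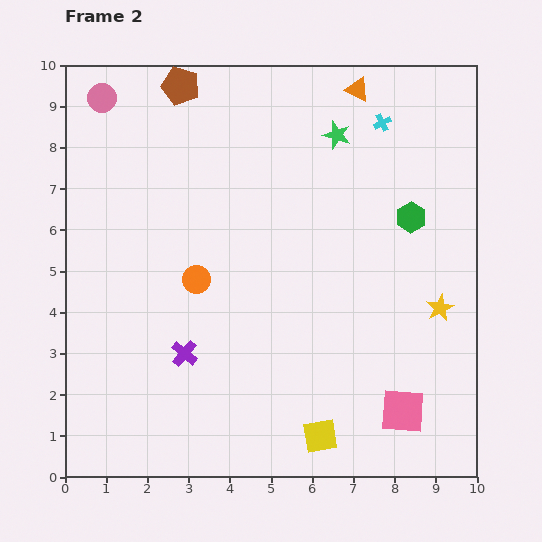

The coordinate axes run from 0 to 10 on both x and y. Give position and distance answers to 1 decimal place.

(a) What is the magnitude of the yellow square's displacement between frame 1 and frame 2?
1.3

The yellow square moved from (7.5, 1.1) to (6.2, 1.0), a distance of √(1.3² + 0.1²) ≈ 1.3.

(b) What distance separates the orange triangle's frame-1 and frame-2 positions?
2.1

The orange triangle moved from (8.4, 7.7) to (7.1, 9.4), a distance of √(1.3² + 1.7²) ≈ 2.1.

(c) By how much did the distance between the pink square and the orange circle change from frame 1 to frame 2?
+2.6

Distance in frame 1: 3.3. Distance in frame 2: 5.9.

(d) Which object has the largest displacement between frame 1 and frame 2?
the brown pentagon

(moved 3.8; next 3.4)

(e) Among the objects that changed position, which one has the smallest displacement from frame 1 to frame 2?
the green star

(moved 0.4)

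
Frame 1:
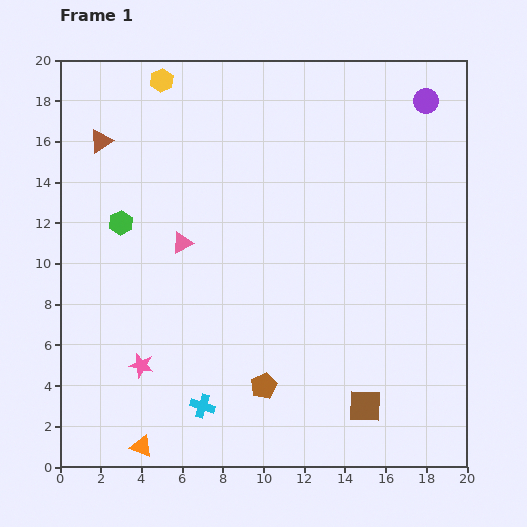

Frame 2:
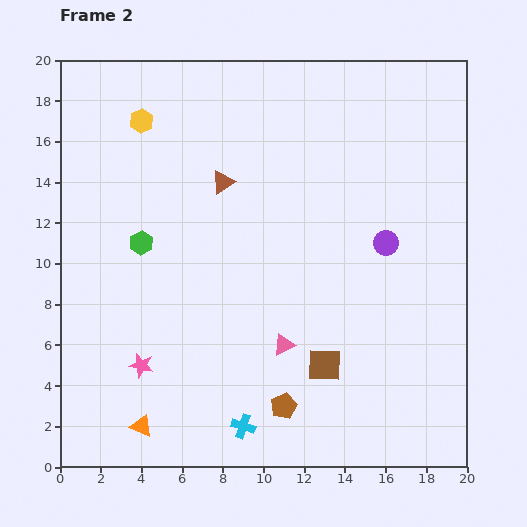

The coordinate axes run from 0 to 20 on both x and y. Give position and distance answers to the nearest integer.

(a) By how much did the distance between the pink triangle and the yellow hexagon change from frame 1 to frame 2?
+5

Distance in frame 1: 8. Distance in frame 2: 13.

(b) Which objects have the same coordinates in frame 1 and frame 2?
the pink star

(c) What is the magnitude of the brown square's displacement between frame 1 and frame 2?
3

The brown square moved from (15, 3) to (13, 5), a distance of √(2² + 2²) ≈ 3.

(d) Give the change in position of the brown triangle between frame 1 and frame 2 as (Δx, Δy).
(6, -2)

The brown triangle was at (2, 16) in frame 1 and (8, 14) in frame 2.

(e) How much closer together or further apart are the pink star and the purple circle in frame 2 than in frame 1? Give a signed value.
-6

Distance in frame 1: 19. Distance in frame 2: 13.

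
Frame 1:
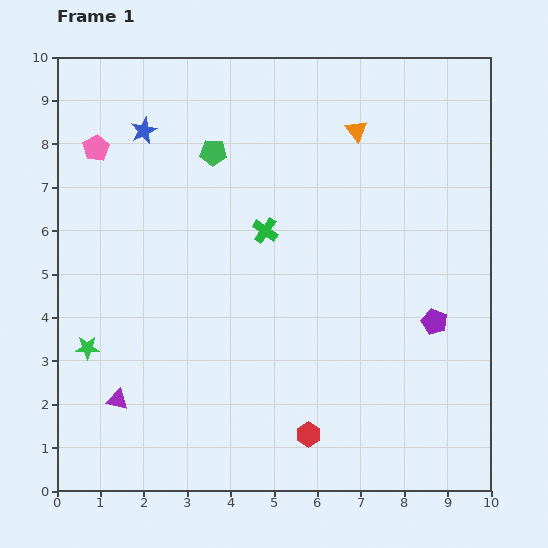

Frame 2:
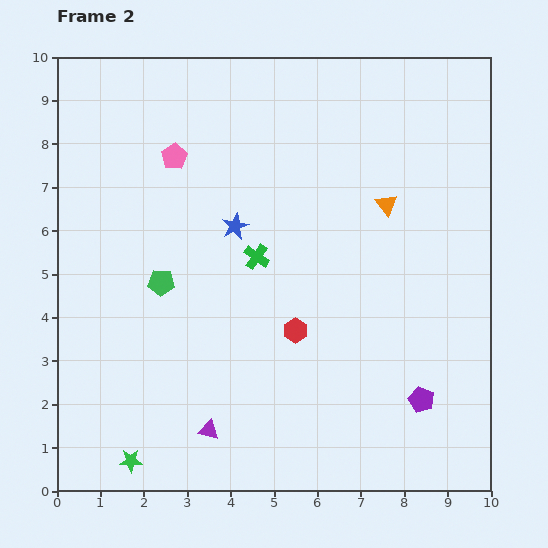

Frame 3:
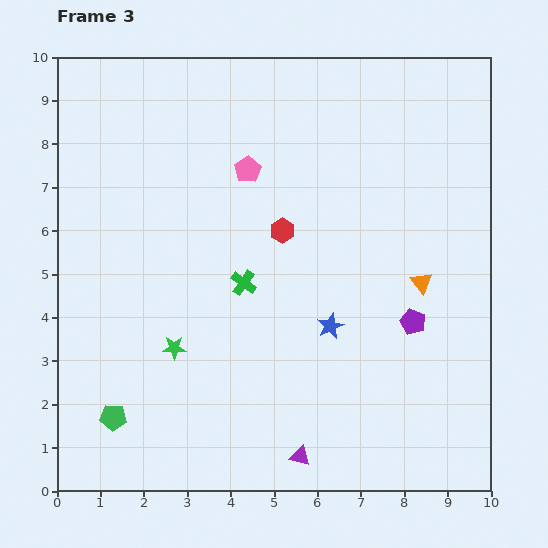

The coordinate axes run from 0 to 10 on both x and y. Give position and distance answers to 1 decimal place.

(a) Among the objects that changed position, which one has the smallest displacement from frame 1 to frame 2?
the green cross

(moved 0.6)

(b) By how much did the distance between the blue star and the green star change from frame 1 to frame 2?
+0.7

Distance in frame 1: 5.2. Distance in frame 2: 5.9.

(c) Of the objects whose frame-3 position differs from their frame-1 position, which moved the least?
the purple pentagon

(moved 0.5)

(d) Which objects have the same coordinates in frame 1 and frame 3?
none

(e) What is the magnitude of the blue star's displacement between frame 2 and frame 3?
3.2

The blue star moved from (4.1, 6.1) to (6.3, 3.8), a distance of √(2.2² + 2.3²) ≈ 3.2.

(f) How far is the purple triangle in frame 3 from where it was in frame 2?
2.2

The purple triangle moved from (3.5, 1.4) to (5.6, 0.8), a distance of √(2.1² + 0.6²) ≈ 2.2.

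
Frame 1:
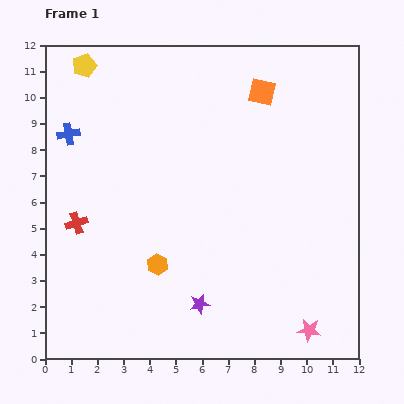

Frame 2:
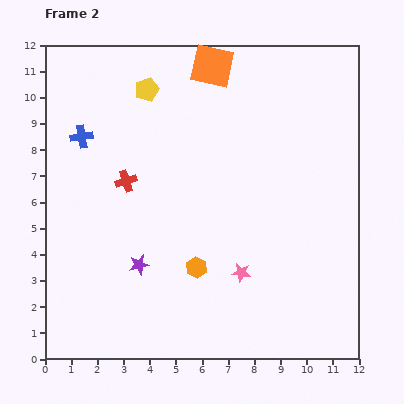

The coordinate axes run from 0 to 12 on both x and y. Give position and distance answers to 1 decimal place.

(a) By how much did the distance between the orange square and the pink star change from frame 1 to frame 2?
-1.3

Distance in frame 1: 9.3. Distance in frame 2: 8.0.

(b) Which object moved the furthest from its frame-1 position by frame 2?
the pink star

(moved 3.4; next 2.7)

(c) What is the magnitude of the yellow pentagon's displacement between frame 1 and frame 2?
2.6

The yellow pentagon moved from (1.5, 11.2) to (3.9, 10.3), a distance of √(2.4² + 0.9²) ≈ 2.6.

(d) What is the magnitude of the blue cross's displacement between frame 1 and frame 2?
0.5

The blue cross moved from (0.9, 8.6) to (1.4, 8.5), a distance of √(0.5² + 0.1²) ≈ 0.5.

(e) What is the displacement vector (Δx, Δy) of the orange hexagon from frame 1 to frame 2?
(1.5, -0.1)

The orange hexagon was at (4.3, 3.6) in frame 1 and (5.8, 3.5) in frame 2.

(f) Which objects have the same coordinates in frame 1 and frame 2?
none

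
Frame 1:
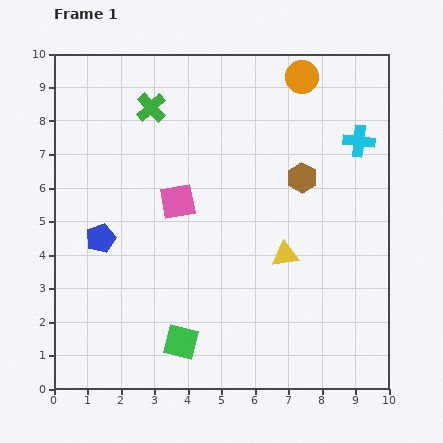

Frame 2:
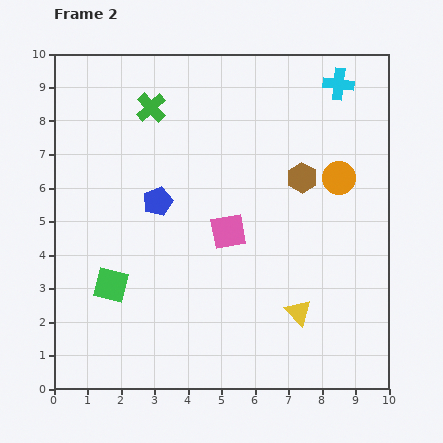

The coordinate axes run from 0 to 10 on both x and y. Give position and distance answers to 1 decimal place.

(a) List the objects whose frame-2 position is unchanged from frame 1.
the brown hexagon, the green cross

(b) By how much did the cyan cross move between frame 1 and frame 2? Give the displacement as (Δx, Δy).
(-0.6, 1.7)

The cyan cross was at (9.1, 7.4) in frame 1 and (8.5, 9.1) in frame 2.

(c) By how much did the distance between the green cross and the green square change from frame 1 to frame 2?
-1.7

Distance in frame 1: 7.1. Distance in frame 2: 5.4.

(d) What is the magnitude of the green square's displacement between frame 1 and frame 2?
2.7

The green square moved from (3.8, 1.4) to (1.7, 3.1), a distance of √(2.1² + 1.7²) ≈ 2.7.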